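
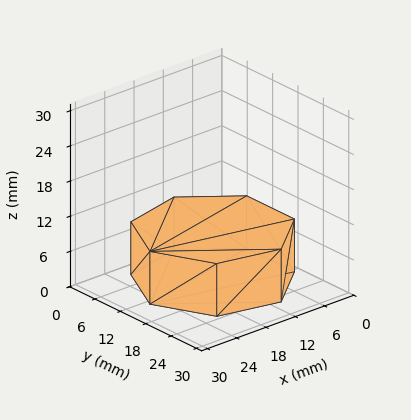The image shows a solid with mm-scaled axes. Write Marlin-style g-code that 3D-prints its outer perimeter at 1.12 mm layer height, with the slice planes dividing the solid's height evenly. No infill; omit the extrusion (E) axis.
Reading the render: the shape is a regular 7-sided prism (a cylinder approximated with 7 flat sides), circumscribed radius ≈ 13 mm, height ≈ 9 mm (dimensions read to the nearest mm from the axis ticks). For the g-code, the solid's height is divided into equal slices at the stated Δz and each level perimeter traced with G1 moves after a G0 lift.

; perimeter-only toolpath
G21 ; units = mm
G90 ; absolute positioning
G28 ; home
; layer 1
G0 Z1.12
G0 X26.00 Y13.00
G1 X21.11 Y23.16
G1 X10.11 Y25.67
G1 X1.29 Y18.64
G1 X1.29 Y7.36
G1 X10.11 Y0.33
G1 X21.11 Y2.84
G1 X26.00 Y13.00
; layer 2
G0 Z2.25
G0 X26.00 Y13.00
G1 X21.11 Y23.16
G1 X10.11 Y25.67
G1 X1.29 Y18.64
G1 X1.29 Y7.36
G1 X10.11 Y0.33
G1 X21.11 Y2.84
G1 X26.00 Y13.00
; layer 3
G0 Z3.38
G0 X26.00 Y13.00
G1 X21.11 Y23.16
G1 X10.11 Y25.67
G1 X1.29 Y18.64
G1 X1.29 Y7.36
G1 X10.11 Y0.33
G1 X21.11 Y2.84
G1 X26.00 Y13.00
; layer 4
G0 Z4.50
G0 X26.00 Y13.00
G1 X21.11 Y23.16
G1 X10.11 Y25.67
G1 X1.29 Y18.64
G1 X1.29 Y7.36
G1 X10.11 Y0.33
G1 X21.11 Y2.84
G1 X26.00 Y13.00
; layer 5
G0 Z5.62
G0 X26.00 Y13.00
G1 X21.11 Y23.16
G1 X10.11 Y25.67
G1 X1.29 Y18.64
G1 X1.29 Y7.36
G1 X10.11 Y0.33
G1 X21.11 Y2.84
G1 X26.00 Y13.00
; layer 6
G0 Z6.75
G0 X26.00 Y13.00
G1 X21.11 Y23.16
G1 X10.11 Y25.67
G1 X1.29 Y18.64
G1 X1.29 Y7.36
G1 X10.11 Y0.33
G1 X21.11 Y2.84
G1 X26.00 Y13.00
; layer 7
G0 Z7.88
G0 X26.00 Y13.00
G1 X21.11 Y23.16
G1 X10.11 Y25.67
G1 X1.29 Y18.64
G1 X1.29 Y7.36
G1 X10.11 Y0.33
G1 X21.11 Y2.84
G1 X26.00 Y13.00
; layer 8
G0 Z9.00
G0 X26.00 Y13.00
G1 X21.11 Y23.16
G1 X10.11 Y25.67
G1 X1.29 Y18.64
G1 X1.29 Y7.36
G1 X10.11 Y0.33
G1 X21.11 Y2.84
G1 X26.00 Y13.00
M2 ; end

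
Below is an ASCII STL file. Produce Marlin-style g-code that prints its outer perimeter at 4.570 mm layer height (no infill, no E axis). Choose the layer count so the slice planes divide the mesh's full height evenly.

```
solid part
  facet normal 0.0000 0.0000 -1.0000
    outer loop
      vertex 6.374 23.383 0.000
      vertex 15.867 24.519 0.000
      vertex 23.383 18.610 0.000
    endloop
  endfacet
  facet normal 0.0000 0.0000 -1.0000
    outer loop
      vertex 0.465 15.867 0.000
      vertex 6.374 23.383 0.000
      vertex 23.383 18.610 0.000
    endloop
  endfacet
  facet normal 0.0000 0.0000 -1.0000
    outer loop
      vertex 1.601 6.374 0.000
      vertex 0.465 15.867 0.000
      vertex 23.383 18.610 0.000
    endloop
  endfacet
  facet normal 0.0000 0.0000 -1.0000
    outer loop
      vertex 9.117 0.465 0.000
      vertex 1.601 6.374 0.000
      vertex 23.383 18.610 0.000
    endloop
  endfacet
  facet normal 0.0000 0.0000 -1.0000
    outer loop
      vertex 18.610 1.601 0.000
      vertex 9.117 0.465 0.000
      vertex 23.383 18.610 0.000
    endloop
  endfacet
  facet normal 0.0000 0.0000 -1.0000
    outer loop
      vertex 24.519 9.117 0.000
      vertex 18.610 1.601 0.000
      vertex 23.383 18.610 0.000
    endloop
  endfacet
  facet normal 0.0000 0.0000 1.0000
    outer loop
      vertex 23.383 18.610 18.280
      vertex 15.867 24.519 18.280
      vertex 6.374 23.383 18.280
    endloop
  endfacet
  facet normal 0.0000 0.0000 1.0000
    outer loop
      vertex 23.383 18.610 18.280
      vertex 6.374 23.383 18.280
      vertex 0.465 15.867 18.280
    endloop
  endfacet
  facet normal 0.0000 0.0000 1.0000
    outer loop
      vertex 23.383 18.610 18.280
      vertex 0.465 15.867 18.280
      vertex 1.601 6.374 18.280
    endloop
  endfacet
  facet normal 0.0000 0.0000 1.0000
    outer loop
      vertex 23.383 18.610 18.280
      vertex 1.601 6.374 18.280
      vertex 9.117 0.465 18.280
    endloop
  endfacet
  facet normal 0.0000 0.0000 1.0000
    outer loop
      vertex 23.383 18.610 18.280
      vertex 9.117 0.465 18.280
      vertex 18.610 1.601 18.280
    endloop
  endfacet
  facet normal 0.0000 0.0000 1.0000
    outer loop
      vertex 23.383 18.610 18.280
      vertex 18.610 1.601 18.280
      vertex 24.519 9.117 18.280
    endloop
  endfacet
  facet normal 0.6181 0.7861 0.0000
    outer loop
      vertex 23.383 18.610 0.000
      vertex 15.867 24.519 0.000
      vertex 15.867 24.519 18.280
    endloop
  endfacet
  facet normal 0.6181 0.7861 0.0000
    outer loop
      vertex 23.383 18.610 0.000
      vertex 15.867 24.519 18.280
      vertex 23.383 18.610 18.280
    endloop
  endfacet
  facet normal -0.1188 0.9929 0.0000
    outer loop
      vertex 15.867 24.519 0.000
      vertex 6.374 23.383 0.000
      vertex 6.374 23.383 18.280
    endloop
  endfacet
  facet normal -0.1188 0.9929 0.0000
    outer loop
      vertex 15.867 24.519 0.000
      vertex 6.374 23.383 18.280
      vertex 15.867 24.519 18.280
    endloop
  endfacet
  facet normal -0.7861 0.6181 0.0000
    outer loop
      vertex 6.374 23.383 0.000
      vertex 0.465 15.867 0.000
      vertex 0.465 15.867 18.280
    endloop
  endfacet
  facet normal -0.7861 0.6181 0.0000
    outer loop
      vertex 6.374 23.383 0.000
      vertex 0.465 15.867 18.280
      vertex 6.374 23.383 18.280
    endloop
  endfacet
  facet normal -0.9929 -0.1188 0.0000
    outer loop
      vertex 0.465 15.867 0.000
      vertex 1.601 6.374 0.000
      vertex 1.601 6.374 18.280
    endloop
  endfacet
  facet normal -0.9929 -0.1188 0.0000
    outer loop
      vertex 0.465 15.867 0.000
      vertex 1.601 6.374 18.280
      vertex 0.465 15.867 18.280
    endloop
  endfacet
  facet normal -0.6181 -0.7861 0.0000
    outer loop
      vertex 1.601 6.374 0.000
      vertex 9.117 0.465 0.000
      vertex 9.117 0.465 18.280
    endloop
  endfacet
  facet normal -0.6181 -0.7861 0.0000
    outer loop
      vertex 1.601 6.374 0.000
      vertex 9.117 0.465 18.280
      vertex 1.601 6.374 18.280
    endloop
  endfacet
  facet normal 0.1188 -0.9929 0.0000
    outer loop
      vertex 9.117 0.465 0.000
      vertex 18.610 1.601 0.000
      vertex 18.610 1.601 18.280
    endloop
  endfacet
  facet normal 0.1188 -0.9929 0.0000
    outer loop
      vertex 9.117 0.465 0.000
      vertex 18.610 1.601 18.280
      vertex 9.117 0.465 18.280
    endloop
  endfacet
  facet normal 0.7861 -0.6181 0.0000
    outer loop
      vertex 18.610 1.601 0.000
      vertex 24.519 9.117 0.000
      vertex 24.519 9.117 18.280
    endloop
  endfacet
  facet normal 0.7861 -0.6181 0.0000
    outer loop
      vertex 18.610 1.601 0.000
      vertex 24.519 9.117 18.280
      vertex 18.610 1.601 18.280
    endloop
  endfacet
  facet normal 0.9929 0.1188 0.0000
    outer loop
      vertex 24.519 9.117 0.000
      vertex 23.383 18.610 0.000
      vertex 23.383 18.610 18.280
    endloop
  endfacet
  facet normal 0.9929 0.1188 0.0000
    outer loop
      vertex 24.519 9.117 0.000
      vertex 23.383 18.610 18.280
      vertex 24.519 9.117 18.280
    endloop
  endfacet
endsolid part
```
; perimeter-only toolpath
G21 ; units = mm
G90 ; absolute positioning
G28 ; home
; layer 1
G0 Z4.570
G0 X23.383 Y18.610
G1 X15.867 Y24.519
G1 X6.374 Y23.383
G1 X0.465 Y15.867
G1 X1.601 Y6.374
G1 X9.117 Y0.465
G1 X18.610 Y1.601
G1 X24.519 Y9.117
G1 X23.383 Y18.610
; layer 2
G0 Z9.140
G0 X23.383 Y18.610
G1 X15.867 Y24.519
G1 X6.374 Y23.383
G1 X0.465 Y15.867
G1 X1.601 Y6.374
G1 X9.117 Y0.465
G1 X18.610 Y1.601
G1 X24.519 Y9.117
G1 X23.383 Y18.610
; layer 3
G0 Z13.710
G0 X23.383 Y18.610
G1 X15.867 Y24.519
G1 X6.374 Y23.383
G1 X0.465 Y15.867
G1 X1.601 Y6.374
G1 X9.117 Y0.465
G1 X18.610 Y1.601
G1 X24.519 Y9.117
G1 X23.383 Y18.610
; layer 4
G0 Z18.280
G0 X23.383 Y18.610
G1 X15.867 Y24.519
G1 X6.374 Y23.383
G1 X0.465 Y15.867
G1 X1.601 Y6.374
G1 X9.117 Y0.465
G1 X18.610 Y1.601
G1 X24.519 Y9.117
G1 X23.383 Y18.610
M2 ; end

The solid is a regular 8-sided prism (a cylinder approximated with 8 flat sides), circumscribed radius ≈ 12.5 mm, height ≈ 18.3 mm. Slicing at Δz = 4.570 mm — 4 equal slices spanning the solid's height, so layer i sits at z = i·h/4 — gives 4 non-empty perimeters. Each is a 8-segment closed polygon; G0 lifts to the layer z and rapids to the start vertex, then G1 traces the edges.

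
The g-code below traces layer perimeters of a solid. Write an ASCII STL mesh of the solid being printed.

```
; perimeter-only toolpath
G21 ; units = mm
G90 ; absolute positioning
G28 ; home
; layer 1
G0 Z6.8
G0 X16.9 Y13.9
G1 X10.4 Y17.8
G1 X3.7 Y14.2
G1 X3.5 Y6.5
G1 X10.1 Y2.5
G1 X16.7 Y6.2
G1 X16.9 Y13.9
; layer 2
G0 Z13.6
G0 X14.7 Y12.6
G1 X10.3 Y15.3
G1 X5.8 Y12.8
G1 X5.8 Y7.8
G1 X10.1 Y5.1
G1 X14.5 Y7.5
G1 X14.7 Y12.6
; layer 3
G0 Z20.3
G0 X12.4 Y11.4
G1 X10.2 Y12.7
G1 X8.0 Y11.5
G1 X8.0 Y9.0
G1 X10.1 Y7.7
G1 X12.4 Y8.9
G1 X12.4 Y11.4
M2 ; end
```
solid part
  facet normal 0.0000 0.0000 -1.0000
    outer loop
      vertex 1.5 15.5 0.0
      vertex 10.4 20.4 0.0
      vertex 19.1 15.1 0.0
    endloop
  endfacet
  facet normal 0.0000 0.0000 -1.0000
    outer loop
      vertex 1.3 5.3 0.0
      vertex 1.5 15.5 0.0
      vertex 19.1 15.1 0.0
    endloop
  endfacet
  facet normal 0.0000 0.0000 -1.0000
    outer loop
      vertex 10.0 0.0 0.0
      vertex 1.3 5.3 0.0
      vertex 19.1 15.1 0.0
    endloop
  endfacet
  facet normal 0.0000 0.0000 -1.0000
    outer loop
      vertex 18.9 4.9 0.0
      vertex 10.0 0.0 0.0
      vertex 19.1 15.1 0.0
    endloop
  endfacet
  facet normal 0.4947 0.8121 0.3093
    outer loop
      vertex 19.1 15.1 0.0
      vertex 10.4 20.4 0.0
      vertex 10.2 10.2 27.1
    endloop
  endfacet
  facet normal -0.4585 0.8328 0.3101
    outer loop
      vertex 10.4 20.4 0.0
      vertex 1.5 15.5 0.0
      vertex 10.2 10.2 27.1
    endloop
  endfacet
  facet normal -0.9509 0.0186 0.3089
    outer loop
      vertex 1.5 15.5 0.0
      vertex 1.3 5.3 0.0
      vertex 10.2 10.2 27.1
    endloop
  endfacet
  facet normal -0.4947 -0.8121 0.3093
    outer loop
      vertex 1.3 5.3 0.0
      vertex 10.0 0.0 0.0
      vertex 10.2 10.2 27.1
    endloop
  endfacet
  facet normal 0.4585 -0.8328 0.3101
    outer loop
      vertex 10.0 0.0 0.0
      vertex 18.9 4.9 0.0
      vertex 10.2 10.2 27.1
    endloop
  endfacet
  facet normal 0.9509 -0.0186 0.3089
    outer loop
      vertex 18.9 4.9 0.0
      vertex 19.1 15.1 0.0
      vertex 10.2 10.2 27.1
    endloop
  endfacet
endsolid part

The G0 Z moves step by Δz≈6.8 mm. The G1 loops shrink linearly with z, so the solid tapers from its base footprint up to z≈27.1. Closing with a flat bottom cap and the tapered top and triangulating gives 10 facets — a regular 6-sided pyramid, base circumscribed radius ≈ 10.2 mm, apex at z ≈ 27.1 mm.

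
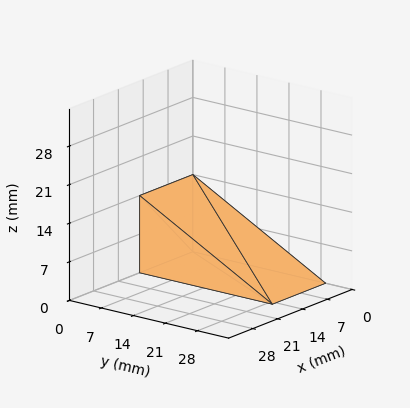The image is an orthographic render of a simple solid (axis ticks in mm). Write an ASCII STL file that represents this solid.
Reading the render: the shape is a wedge (ramp): 15 × 29 mm base, rising to 14 mm along the y=0 edge and sloping linearly to z=0 at y=29 (dimensions read to the nearest mm from the axis ticks). For the STL, each face is triangulated and given an outward normal.

solid part
  facet normal 0.0000 0.0000 -1.0000
    outer loop
      vertex 15.00 29.00 0.00
      vertex 15.00 0.00 0.00
      vertex 0.00 0.00 0.00
    endloop
  endfacet
  facet normal 0.0000 0.0000 -1.0000
    outer loop
      vertex 0.00 29.00 0.00
      vertex 15.00 29.00 0.00
      vertex 0.00 0.00 0.00
    endloop
  endfacet
  facet normal 0.0000 -1.0000 0.0000
    outer loop
      vertex 0.00 0.00 0.00
      vertex 15.00 0.00 0.00
      vertex 15.00 0.00 14.00
    endloop
  endfacet
  facet normal 0.0000 -1.0000 0.0000
    outer loop
      vertex 0.00 0.00 0.00
      vertex 15.00 0.00 14.00
      vertex 0.00 0.00 14.00
    endloop
  endfacet
  facet normal 0.0000 0.4347 0.9006
    outer loop
      vertex 0.00 0.00 14.00
      vertex 15.00 0.00 14.00
      vertex 15.00 29.00 0.00
    endloop
  endfacet
  facet normal 0.0000 0.4347 0.9006
    outer loop
      vertex 0.00 0.00 14.00
      vertex 15.00 29.00 0.00
      vertex 0.00 29.00 0.00
    endloop
  endfacet
  facet normal -1.0000 0.0000 0.0000
    outer loop
      vertex 0.00 0.00 14.00
      vertex 0.00 29.00 0.00
      vertex 0.00 0.00 0.00
    endloop
  endfacet
  facet normal 1.0000 0.0000 0.0000
    outer loop
      vertex 15.00 0.00 0.00
      vertex 15.00 29.00 0.00
      vertex 15.00 0.00 14.00
    endloop
  endfacet
endsolid part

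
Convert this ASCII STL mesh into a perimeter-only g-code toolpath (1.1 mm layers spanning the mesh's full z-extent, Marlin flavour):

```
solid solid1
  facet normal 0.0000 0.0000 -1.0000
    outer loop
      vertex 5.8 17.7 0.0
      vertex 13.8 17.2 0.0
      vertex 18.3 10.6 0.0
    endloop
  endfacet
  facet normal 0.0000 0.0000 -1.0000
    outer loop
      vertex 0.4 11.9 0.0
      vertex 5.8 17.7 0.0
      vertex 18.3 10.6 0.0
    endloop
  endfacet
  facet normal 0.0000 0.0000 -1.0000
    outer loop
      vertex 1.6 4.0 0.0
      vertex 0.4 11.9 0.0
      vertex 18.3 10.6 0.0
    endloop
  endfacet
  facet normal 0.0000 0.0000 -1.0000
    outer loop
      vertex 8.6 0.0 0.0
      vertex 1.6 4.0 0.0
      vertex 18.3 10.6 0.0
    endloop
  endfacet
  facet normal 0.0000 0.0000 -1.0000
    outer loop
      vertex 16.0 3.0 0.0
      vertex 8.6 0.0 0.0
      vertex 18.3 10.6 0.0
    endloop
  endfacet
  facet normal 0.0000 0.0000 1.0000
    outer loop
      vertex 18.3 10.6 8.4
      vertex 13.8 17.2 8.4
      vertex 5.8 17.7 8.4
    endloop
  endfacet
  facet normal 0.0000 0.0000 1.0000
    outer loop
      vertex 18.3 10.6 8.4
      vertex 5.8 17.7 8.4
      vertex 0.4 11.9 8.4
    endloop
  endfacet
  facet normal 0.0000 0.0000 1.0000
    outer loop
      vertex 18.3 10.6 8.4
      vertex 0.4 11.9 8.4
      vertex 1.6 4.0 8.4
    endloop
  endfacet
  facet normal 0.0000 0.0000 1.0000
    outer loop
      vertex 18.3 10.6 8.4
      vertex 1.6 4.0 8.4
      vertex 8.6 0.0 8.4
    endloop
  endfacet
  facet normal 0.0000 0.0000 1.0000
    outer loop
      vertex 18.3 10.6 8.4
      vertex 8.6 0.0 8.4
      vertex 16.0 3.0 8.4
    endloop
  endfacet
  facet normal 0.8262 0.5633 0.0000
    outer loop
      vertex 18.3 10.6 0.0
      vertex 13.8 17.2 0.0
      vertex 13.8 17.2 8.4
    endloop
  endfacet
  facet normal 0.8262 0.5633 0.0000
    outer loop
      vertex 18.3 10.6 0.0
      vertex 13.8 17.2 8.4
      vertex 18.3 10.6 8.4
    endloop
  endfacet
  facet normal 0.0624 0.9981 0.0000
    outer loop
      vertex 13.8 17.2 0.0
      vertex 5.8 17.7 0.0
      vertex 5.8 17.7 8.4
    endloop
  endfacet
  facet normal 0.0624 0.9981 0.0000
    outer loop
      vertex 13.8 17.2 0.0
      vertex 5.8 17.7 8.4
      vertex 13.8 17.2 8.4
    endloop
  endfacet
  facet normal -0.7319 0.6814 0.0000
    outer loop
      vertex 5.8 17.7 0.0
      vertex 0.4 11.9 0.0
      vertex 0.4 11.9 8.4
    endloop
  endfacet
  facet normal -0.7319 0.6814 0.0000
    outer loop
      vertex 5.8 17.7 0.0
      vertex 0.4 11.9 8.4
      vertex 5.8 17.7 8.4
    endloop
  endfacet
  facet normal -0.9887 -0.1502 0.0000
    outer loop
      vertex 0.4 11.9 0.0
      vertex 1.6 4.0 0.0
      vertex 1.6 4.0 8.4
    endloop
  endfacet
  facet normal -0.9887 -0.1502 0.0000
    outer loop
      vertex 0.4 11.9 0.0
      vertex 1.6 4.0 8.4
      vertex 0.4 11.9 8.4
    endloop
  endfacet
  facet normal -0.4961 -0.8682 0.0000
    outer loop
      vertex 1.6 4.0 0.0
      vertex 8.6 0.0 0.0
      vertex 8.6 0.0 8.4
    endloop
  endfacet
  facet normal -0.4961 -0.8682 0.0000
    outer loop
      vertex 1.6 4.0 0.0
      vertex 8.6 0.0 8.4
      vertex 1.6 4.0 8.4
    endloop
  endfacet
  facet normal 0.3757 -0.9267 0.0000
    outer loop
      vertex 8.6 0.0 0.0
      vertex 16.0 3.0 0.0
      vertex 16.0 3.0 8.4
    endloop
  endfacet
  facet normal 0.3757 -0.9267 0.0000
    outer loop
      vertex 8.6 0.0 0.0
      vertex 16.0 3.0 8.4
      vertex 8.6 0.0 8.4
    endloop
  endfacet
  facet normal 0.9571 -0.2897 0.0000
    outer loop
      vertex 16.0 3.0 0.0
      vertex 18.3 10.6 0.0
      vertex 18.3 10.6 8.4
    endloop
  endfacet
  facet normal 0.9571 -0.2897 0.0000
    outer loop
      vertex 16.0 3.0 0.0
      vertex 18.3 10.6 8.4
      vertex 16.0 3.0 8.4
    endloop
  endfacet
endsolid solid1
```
; perimeter-only toolpath
G21 ; units = mm
G90 ; absolute positioning
G28 ; home
; layer 1
G0 Z1.1
G0 X18.3 Y10.6
G1 X13.8 Y17.2
G1 X5.8 Y17.7
G1 X0.4 Y11.9
G1 X1.6 Y4.0
G1 X8.6 Y0.0
G1 X16.0 Y3.0
G1 X18.3 Y10.6
; layer 2
G0 Z2.1
G0 X18.3 Y10.6
G1 X13.8 Y17.2
G1 X5.8 Y17.7
G1 X0.4 Y11.9
G1 X1.6 Y4.0
G1 X8.6 Y0.0
G1 X16.0 Y3.0
G1 X18.3 Y10.6
; layer 3
G0 Z3.2
G0 X18.3 Y10.6
G1 X13.8 Y17.2
G1 X5.8 Y17.7
G1 X0.4 Y11.9
G1 X1.6 Y4.0
G1 X8.6 Y0.0
G1 X16.0 Y3.0
G1 X18.3 Y10.6
; layer 4
G0 Z4.2
G0 X18.3 Y10.6
G1 X13.8 Y17.2
G1 X5.8 Y17.7
G1 X0.4 Y11.9
G1 X1.6 Y4.0
G1 X8.6 Y0.0
G1 X16.0 Y3.0
G1 X18.3 Y10.6
; layer 5
G0 Z5.2
G0 X18.3 Y10.6
G1 X13.8 Y17.2
G1 X5.8 Y17.7
G1 X0.4 Y11.9
G1 X1.6 Y4.0
G1 X8.6 Y0.0
G1 X16.0 Y3.0
G1 X18.3 Y10.6
; layer 6
G0 Z6.3
G0 X18.3 Y10.6
G1 X13.8 Y17.2
G1 X5.8 Y17.7
G1 X0.4 Y11.9
G1 X1.6 Y4.0
G1 X8.6 Y0.0
G1 X16.0 Y3.0
G1 X18.3 Y10.6
; layer 7
G0 Z7.4
G0 X18.3 Y10.6
G1 X13.8 Y17.2
G1 X5.8 Y17.7
G1 X0.4 Y11.9
G1 X1.6 Y4.0
G1 X8.6 Y0.0
G1 X16.0 Y3.0
G1 X18.3 Y10.6
; layer 8
G0 Z8.4
G0 X18.3 Y10.6
G1 X13.8 Y17.2
G1 X5.8 Y17.7
G1 X0.4 Y11.9
G1 X1.6 Y4.0
G1 X8.6 Y0.0
G1 X16.0 Y3.0
G1 X18.3 Y10.6
M2 ; end

The solid is a regular 7-sided prism (a cylinder approximated with 7 flat sides), circumscribed radius ≈ 9.2 mm, height ≈ 8.4 mm. Slicing at Δz = 1.1 mm — 8 equal slices spanning the solid's height, so layer i sits at z = i·h/8 — gives 8 non-empty perimeters. Each is a 7-segment closed polygon; G0 lifts to the layer z and rapids to the start vertex, then G1 traces the edges.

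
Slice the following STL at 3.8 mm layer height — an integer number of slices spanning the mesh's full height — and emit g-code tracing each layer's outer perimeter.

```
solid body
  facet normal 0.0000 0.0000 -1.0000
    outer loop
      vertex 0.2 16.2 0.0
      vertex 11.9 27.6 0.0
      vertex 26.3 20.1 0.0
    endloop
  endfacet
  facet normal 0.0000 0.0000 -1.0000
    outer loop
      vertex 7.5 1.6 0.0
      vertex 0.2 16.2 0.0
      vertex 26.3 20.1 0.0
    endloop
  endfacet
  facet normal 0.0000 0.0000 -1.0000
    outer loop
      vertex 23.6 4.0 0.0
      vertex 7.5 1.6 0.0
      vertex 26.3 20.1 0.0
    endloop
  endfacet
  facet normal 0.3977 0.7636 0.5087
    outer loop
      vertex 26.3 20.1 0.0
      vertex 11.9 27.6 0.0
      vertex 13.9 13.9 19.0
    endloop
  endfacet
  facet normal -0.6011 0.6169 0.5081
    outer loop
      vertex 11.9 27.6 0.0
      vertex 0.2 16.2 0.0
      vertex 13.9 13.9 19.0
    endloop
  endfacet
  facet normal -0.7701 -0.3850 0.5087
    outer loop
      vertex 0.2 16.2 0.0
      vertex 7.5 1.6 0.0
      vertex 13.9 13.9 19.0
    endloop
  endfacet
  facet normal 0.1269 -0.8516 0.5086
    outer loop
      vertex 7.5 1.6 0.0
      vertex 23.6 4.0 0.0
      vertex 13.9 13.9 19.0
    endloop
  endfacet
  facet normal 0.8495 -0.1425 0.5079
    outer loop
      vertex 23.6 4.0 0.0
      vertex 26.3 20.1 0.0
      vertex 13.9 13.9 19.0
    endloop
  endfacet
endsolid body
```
; perimeter-only toolpath
G21 ; units = mm
G90 ; absolute positioning
G28 ; home
; layer 1
G0 Z3.8
G0 X23.8 Y18.9
G1 X12.3 Y24.9
G1 X2.9 Y15.7
G1 X8.8 Y4.1
G1 X21.7 Y6.0
G1 X23.8 Y18.9
; layer 2
G0 Z7.6
G0 X21.3 Y17.6
G1 X12.7 Y22.1
G1 X5.7 Y15.3
G1 X10.1 Y6.5
G1 X19.7 Y8.0
G1 X21.3 Y17.6
; layer 3
G0 Z11.4
G0 X18.9 Y16.4
G1 X13.1 Y19.4
G1 X8.4 Y14.8
G1 X11.3 Y9.0
G1 X17.8 Y9.9
G1 X18.9 Y16.4
; layer 4
G0 Z15.2
G0 X16.4 Y15.1
G1 X13.5 Y16.6
G1 X11.2 Y14.4
G1 X12.6 Y11.4
G1 X15.8 Y11.9
G1 X16.4 Y15.1
M2 ; end

The solid is a regular 5-sided pyramid, base circumscribed radius ≈ 13.9 mm, apex at z ≈ 19 mm. Slicing at Δz = 3.8 mm — 5 equal slices spanning the solid's height, so layer i sits at z = i·h/5 — gives 4 non-empty perimeters. Each is a 5-segment closed polygon; G0 lifts to the layer z and rapids to the start vertex, then G1 traces the edges. The cross-section shrinks linearly with z (the slice at the apex is degenerate and omitted).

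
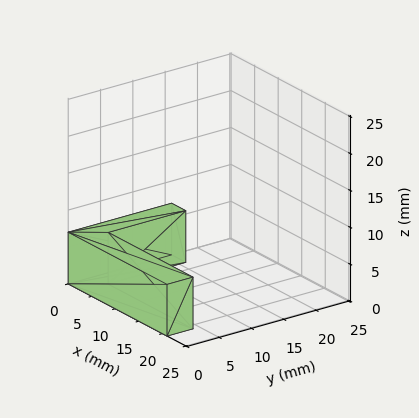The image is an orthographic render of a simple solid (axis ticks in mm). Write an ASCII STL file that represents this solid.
Reading the render: the shape is an L-shaped prism: outer 21 × 16 mm, arm thicknesses ≈ 4 mm (horizontal) and 3 mm (vertical), extruded 7 mm in z (dimensions read to the nearest mm from the axis ticks). For the STL, each face is triangulated and given an outward normal.

solid part
  facet normal 0.0000 0.0000 -1.0000
    outer loop
      vertex 21.0 4.0 0.0
      vertex 21.0 0.0 0.0
      vertex 0.0 0.0 0.0
    endloop
  endfacet
  facet normal 0.0000 0.0000 -1.0000
    outer loop
      vertex 3.0 4.0 0.0
      vertex 21.0 4.0 0.0
      vertex 0.0 0.0 0.0
    endloop
  endfacet
  facet normal 0.0000 0.0000 -1.0000
    outer loop
      vertex 3.0 16.0 0.0
      vertex 3.0 4.0 0.0
      vertex 0.0 0.0 0.0
    endloop
  endfacet
  facet normal 0.0000 0.0000 -1.0000
    outer loop
      vertex 0.0 16.0 0.0
      vertex 3.0 16.0 0.0
      vertex 0.0 0.0 0.0
    endloop
  endfacet
  facet normal 0.0000 0.0000 1.0000
    outer loop
      vertex 0.0 0.0 7.0
      vertex 21.0 0.0 7.0
      vertex 21.0 4.0 7.0
    endloop
  endfacet
  facet normal 0.0000 0.0000 1.0000
    outer loop
      vertex 0.0 0.0 7.0
      vertex 21.0 4.0 7.0
      vertex 3.0 4.0 7.0
    endloop
  endfacet
  facet normal 0.0000 0.0000 1.0000
    outer loop
      vertex 0.0 0.0 7.0
      vertex 3.0 4.0 7.0
      vertex 3.0 16.0 7.0
    endloop
  endfacet
  facet normal 0.0000 0.0000 1.0000
    outer loop
      vertex 0.0 0.0 7.0
      vertex 3.0 16.0 7.0
      vertex 0.0 16.0 7.0
    endloop
  endfacet
  facet normal 0.0000 -1.0000 0.0000
    outer loop
      vertex 0.0 0.0 0.0
      vertex 21.0 0.0 0.0
      vertex 21.0 0.0 7.0
    endloop
  endfacet
  facet normal 0.0000 -1.0000 0.0000
    outer loop
      vertex 0.0 0.0 0.0
      vertex 21.0 0.0 7.0
      vertex 0.0 0.0 7.0
    endloop
  endfacet
  facet normal 1.0000 0.0000 0.0000
    outer loop
      vertex 21.0 0.0 0.0
      vertex 21.0 4.0 0.0
      vertex 21.0 4.0 7.0
    endloop
  endfacet
  facet normal 1.0000 0.0000 0.0000
    outer loop
      vertex 21.0 0.0 0.0
      vertex 21.0 4.0 7.0
      vertex 21.0 0.0 7.0
    endloop
  endfacet
  facet normal 0.0000 1.0000 0.0000
    outer loop
      vertex 21.0 4.0 0.0
      vertex 3.0 4.0 0.0
      vertex 3.0 4.0 7.0
    endloop
  endfacet
  facet normal 0.0000 1.0000 0.0000
    outer loop
      vertex 21.0 4.0 0.0
      vertex 3.0 4.0 7.0
      vertex 21.0 4.0 7.0
    endloop
  endfacet
  facet normal 1.0000 0.0000 0.0000
    outer loop
      vertex 3.0 4.0 0.0
      vertex 3.0 16.0 0.0
      vertex 3.0 16.0 7.0
    endloop
  endfacet
  facet normal 1.0000 0.0000 0.0000
    outer loop
      vertex 3.0 4.0 0.0
      vertex 3.0 16.0 7.0
      vertex 3.0 4.0 7.0
    endloop
  endfacet
  facet normal 0.0000 1.0000 0.0000
    outer loop
      vertex 3.0 16.0 0.0
      vertex 0.0 16.0 0.0
      vertex 0.0 16.0 7.0
    endloop
  endfacet
  facet normal 0.0000 1.0000 0.0000
    outer loop
      vertex 3.0 16.0 0.0
      vertex 0.0 16.0 7.0
      vertex 3.0 16.0 7.0
    endloop
  endfacet
  facet normal -1.0000 0.0000 0.0000
    outer loop
      vertex 0.0 16.0 0.0
      vertex 0.0 0.0 0.0
      vertex 0.0 0.0 7.0
    endloop
  endfacet
  facet normal -1.0000 0.0000 0.0000
    outer loop
      vertex 0.0 16.0 0.0
      vertex 0.0 0.0 7.0
      vertex 0.0 16.0 7.0
    endloop
  endfacet
endsolid part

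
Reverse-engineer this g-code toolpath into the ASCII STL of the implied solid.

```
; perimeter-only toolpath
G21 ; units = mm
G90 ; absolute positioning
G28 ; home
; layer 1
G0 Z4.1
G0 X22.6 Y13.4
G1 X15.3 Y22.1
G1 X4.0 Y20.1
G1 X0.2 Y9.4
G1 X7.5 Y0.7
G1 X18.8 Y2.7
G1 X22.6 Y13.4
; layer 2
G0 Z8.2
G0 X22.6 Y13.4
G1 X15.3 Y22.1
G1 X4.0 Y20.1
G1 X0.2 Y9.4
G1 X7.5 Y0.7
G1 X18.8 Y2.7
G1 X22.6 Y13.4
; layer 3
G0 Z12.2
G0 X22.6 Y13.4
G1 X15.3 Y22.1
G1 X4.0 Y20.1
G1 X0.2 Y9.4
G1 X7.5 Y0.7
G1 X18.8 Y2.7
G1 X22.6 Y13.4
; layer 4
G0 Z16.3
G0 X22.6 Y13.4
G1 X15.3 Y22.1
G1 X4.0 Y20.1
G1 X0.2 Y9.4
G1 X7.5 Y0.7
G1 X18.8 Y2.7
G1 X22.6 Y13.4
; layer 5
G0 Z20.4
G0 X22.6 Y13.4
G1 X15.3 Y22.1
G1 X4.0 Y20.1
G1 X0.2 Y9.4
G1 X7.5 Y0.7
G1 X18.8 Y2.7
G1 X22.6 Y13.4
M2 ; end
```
solid part
  facet normal 0.0000 0.0000 -1.0000
    outer loop
      vertex 4.0 20.1 0.0
      vertex 15.3 22.1 0.0
      vertex 22.6 13.4 0.0
    endloop
  endfacet
  facet normal 0.0000 0.0000 -1.0000
    outer loop
      vertex 0.2 9.4 0.0
      vertex 4.0 20.1 0.0
      vertex 22.6 13.4 0.0
    endloop
  endfacet
  facet normal 0.0000 0.0000 -1.0000
    outer loop
      vertex 7.5 0.7 0.0
      vertex 0.2 9.4 0.0
      vertex 22.6 13.4 0.0
    endloop
  endfacet
  facet normal 0.0000 0.0000 -1.0000
    outer loop
      vertex 18.8 2.7 0.0
      vertex 7.5 0.7 0.0
      vertex 22.6 13.4 0.0
    endloop
  endfacet
  facet normal 0.0000 0.0000 1.0000
    outer loop
      vertex 22.6 13.4 20.4
      vertex 15.3 22.1 20.4
      vertex 4.0 20.1 20.4
    endloop
  endfacet
  facet normal 0.0000 0.0000 1.0000
    outer loop
      vertex 22.6 13.4 20.4
      vertex 4.0 20.1 20.4
      vertex 0.2 9.4 20.4
    endloop
  endfacet
  facet normal 0.0000 0.0000 1.0000
    outer loop
      vertex 22.6 13.4 20.4
      vertex 0.2 9.4 20.4
      vertex 7.5 0.7 20.4
    endloop
  endfacet
  facet normal 0.0000 0.0000 1.0000
    outer loop
      vertex 22.6 13.4 20.4
      vertex 7.5 0.7 20.4
      vertex 18.8 2.7 20.4
    endloop
  endfacet
  facet normal 0.7661 0.6428 0.0000
    outer loop
      vertex 22.6 13.4 0.0
      vertex 15.3 22.1 0.0
      vertex 15.3 22.1 20.4
    endloop
  endfacet
  facet normal 0.7661 0.6428 0.0000
    outer loop
      vertex 22.6 13.4 0.0
      vertex 15.3 22.1 20.4
      vertex 22.6 13.4 20.4
    endloop
  endfacet
  facet normal -0.1743 0.9847 0.0000
    outer loop
      vertex 15.3 22.1 0.0
      vertex 4.0 20.1 0.0
      vertex 4.0 20.1 20.4
    endloop
  endfacet
  facet normal -0.1743 0.9847 0.0000
    outer loop
      vertex 15.3 22.1 0.0
      vertex 4.0 20.1 20.4
      vertex 15.3 22.1 20.4
    endloop
  endfacet
  facet normal -0.9423 0.3347 0.0000
    outer loop
      vertex 4.0 20.1 0.0
      vertex 0.2 9.4 0.0
      vertex 0.2 9.4 20.4
    endloop
  endfacet
  facet normal -0.9423 0.3347 0.0000
    outer loop
      vertex 4.0 20.1 0.0
      vertex 0.2 9.4 20.4
      vertex 4.0 20.1 20.4
    endloop
  endfacet
  facet normal -0.7661 -0.6428 0.0000
    outer loop
      vertex 0.2 9.4 0.0
      vertex 7.5 0.7 0.0
      vertex 7.5 0.7 20.4
    endloop
  endfacet
  facet normal -0.7661 -0.6428 0.0000
    outer loop
      vertex 0.2 9.4 0.0
      vertex 7.5 0.7 20.4
      vertex 0.2 9.4 20.4
    endloop
  endfacet
  facet normal 0.1743 -0.9847 0.0000
    outer loop
      vertex 7.5 0.7 0.0
      vertex 18.8 2.7 0.0
      vertex 18.8 2.7 20.4
    endloop
  endfacet
  facet normal 0.1743 -0.9847 0.0000
    outer loop
      vertex 7.5 0.7 0.0
      vertex 18.8 2.7 20.4
      vertex 7.5 0.7 20.4
    endloop
  endfacet
  facet normal 0.9423 -0.3347 0.0000
    outer loop
      vertex 18.8 2.7 0.0
      vertex 22.6 13.4 0.0
      vertex 22.6 13.4 20.4
    endloop
  endfacet
  facet normal 0.9423 -0.3347 0.0000
    outer loop
      vertex 18.8 2.7 0.0
      vertex 22.6 13.4 20.4
      vertex 18.8 2.7 20.4
    endloop
  endfacet
endsolid part

The G0 Z moves step by Δz≈4.1 mm. Every layer's G1 loop is the same polygon, so the solid is a straight extrusion of it from z=0 to z≈20.4. Closing with flat bottom and top caps and triangulating gives 20 facets — a regular 6-sided prism (a cylinder approximated with 6 flat sides), circumscribed radius ≈ 11.4 mm, height ≈ 20.4 mm.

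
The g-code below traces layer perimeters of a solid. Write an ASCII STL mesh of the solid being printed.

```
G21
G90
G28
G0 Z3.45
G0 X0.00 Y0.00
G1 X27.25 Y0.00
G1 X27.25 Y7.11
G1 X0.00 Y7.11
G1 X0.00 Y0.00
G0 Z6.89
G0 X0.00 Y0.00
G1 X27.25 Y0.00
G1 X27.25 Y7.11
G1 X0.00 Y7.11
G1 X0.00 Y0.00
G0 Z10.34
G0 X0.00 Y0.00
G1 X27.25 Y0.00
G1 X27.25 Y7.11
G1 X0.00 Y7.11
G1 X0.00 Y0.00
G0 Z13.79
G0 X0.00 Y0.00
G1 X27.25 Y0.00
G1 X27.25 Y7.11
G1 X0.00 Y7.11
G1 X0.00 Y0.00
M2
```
solid part
  facet normal 0.0000 0.0000 -1.0000
    outer loop
      vertex 27.25 7.11 0.00
      vertex 27.25 0.00 0.00
      vertex 0.00 0.00 0.00
    endloop
  endfacet
  facet normal 0.0000 0.0000 -1.0000
    outer loop
      vertex 0.00 7.11 0.00
      vertex 27.25 7.11 0.00
      vertex 0.00 0.00 0.00
    endloop
  endfacet
  facet normal 0.0000 0.0000 1.0000
    outer loop
      vertex 0.00 0.00 13.79
      vertex 27.25 0.00 13.79
      vertex 27.25 7.11 13.79
    endloop
  endfacet
  facet normal 0.0000 0.0000 1.0000
    outer loop
      vertex 0.00 0.00 13.79
      vertex 27.25 7.11 13.79
      vertex 0.00 7.11 13.79
    endloop
  endfacet
  facet normal 0.0000 -1.0000 0.0000
    outer loop
      vertex 0.00 0.00 0.00
      vertex 27.25 0.00 0.00
      vertex 27.25 0.00 13.79
    endloop
  endfacet
  facet normal 0.0000 -1.0000 0.0000
    outer loop
      vertex 0.00 0.00 0.00
      vertex 27.25 0.00 13.79
      vertex 0.00 0.00 13.79
    endloop
  endfacet
  facet normal 0.0000 1.0000 0.0000
    outer loop
      vertex 27.25 7.11 13.79
      vertex 27.25 7.11 0.00
      vertex 0.00 7.11 0.00
    endloop
  endfacet
  facet normal 0.0000 1.0000 0.0000
    outer loop
      vertex 0.00 7.11 13.79
      vertex 27.25 7.11 13.79
      vertex 0.00 7.11 0.00
    endloop
  endfacet
  facet normal -1.0000 0.0000 0.0000
    outer loop
      vertex 0.00 7.11 13.79
      vertex 0.00 7.11 0.00
      vertex 0.00 0.00 0.00
    endloop
  endfacet
  facet normal -1.0000 0.0000 0.0000
    outer loop
      vertex 0.00 0.00 13.79
      vertex 0.00 7.11 13.79
      vertex 0.00 0.00 0.00
    endloop
  endfacet
  facet normal 1.0000 0.0000 0.0000
    outer loop
      vertex 27.25 0.00 0.00
      vertex 27.25 7.11 0.00
      vertex 27.25 7.11 13.79
    endloop
  endfacet
  facet normal 1.0000 0.0000 0.0000
    outer loop
      vertex 27.25 0.00 0.00
      vertex 27.25 7.11 13.79
      vertex 27.25 0.00 13.79
    endloop
  endfacet
endsolid part

The G0 Z moves step by Δz≈3.45 mm. Every layer's G1 loop is the same polygon, so the solid is a straight extrusion of it from z=0 to z≈13.8. Closing with flat bottom and top caps and triangulating gives 12 facets — a rectangular box, roughly 27.2 × 7.11 mm footprint and 13.8 mm tall.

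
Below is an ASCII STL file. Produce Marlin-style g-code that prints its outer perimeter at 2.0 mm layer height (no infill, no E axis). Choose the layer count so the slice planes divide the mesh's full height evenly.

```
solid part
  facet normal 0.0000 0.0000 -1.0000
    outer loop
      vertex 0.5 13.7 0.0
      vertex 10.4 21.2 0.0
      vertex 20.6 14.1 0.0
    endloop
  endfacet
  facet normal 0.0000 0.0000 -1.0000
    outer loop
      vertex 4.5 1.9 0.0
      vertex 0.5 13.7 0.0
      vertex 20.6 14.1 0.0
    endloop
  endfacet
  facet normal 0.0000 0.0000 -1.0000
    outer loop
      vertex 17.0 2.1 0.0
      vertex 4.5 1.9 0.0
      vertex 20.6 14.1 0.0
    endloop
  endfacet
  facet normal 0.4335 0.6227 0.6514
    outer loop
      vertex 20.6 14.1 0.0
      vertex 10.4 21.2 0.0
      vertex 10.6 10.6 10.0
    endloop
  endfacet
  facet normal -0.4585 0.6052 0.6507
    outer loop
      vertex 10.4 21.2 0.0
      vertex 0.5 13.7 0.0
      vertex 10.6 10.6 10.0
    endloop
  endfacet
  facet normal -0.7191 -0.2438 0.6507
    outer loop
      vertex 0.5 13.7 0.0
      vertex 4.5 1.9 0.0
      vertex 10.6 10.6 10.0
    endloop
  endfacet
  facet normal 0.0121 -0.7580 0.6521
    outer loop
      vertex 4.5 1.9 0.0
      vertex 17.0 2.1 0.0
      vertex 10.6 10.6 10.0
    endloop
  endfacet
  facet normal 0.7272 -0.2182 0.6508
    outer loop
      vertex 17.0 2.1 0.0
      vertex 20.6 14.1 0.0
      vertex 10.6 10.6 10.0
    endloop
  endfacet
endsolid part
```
; perimeter-only toolpath
G21 ; units = mm
G90 ; absolute positioning
G28 ; home
; layer 1
G0 Z2.0
G0 X18.6 Y13.4
G1 X10.4 Y19.1
G1 X2.5 Y13.1
G1 X5.7 Y3.6
G1 X15.7 Y3.8
G1 X18.6 Y13.4
; layer 2
G0 Z4.0
G0 X16.6 Y12.7
G1 X10.5 Y17.0
G1 X4.5 Y12.5
G1 X6.9 Y5.4
G1 X14.4 Y5.5
G1 X16.6 Y12.7
; layer 3
G0 Z6.0
G0 X14.6 Y12.0
G1 X10.5 Y14.8
G1 X6.6 Y11.8
G1 X8.2 Y7.1
G1 X13.2 Y7.2
G1 X14.6 Y12.0
; layer 4
G0 Z8.0
G0 X12.6 Y11.3
G1 X10.6 Y12.7
G1 X8.6 Y11.2
G1 X9.4 Y8.9
G1 X11.9 Y8.9
G1 X12.6 Y11.3
M2 ; end

The solid is a regular 5-sided pyramid, base circumscribed radius ≈ 10.6 mm, apex at z ≈ 10 mm. Slicing at Δz = 2.0 mm — 5 equal slices spanning the solid's height, so layer i sits at z = i·h/5 — gives 4 non-empty perimeters. Each is a 5-segment closed polygon; G0 lifts to the layer z and rapids to the start vertex, then G1 traces the edges. The cross-section shrinks linearly with z (the slice at the apex is degenerate and omitted).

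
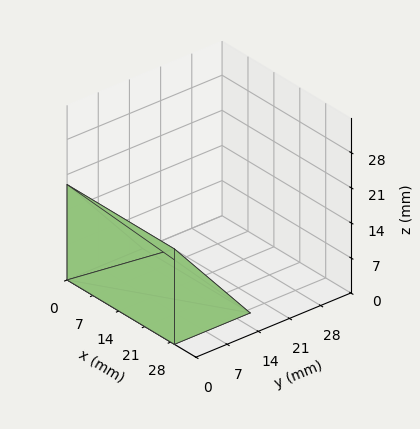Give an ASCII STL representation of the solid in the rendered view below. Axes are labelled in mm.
Reading the render: the shape is a wedge (ramp): 29 × 17 mm base, rising to 19 mm along the y=0 edge and sloping linearly to z=0 at y=17 (dimensions read to the nearest mm from the axis ticks). For the STL, each face is triangulated and given an outward normal.

solid part
  facet normal 0.0000 0.0000 -1.0000
    outer loop
      vertex 29.00 17.00 0.00
      vertex 29.00 0.00 0.00
      vertex 0.00 0.00 0.00
    endloop
  endfacet
  facet normal 0.0000 0.0000 -1.0000
    outer loop
      vertex 0.00 17.00 0.00
      vertex 29.00 17.00 0.00
      vertex 0.00 0.00 0.00
    endloop
  endfacet
  facet normal 0.0000 -1.0000 0.0000
    outer loop
      vertex 0.00 0.00 0.00
      vertex 29.00 0.00 0.00
      vertex 29.00 0.00 19.00
    endloop
  endfacet
  facet normal 0.0000 -1.0000 0.0000
    outer loop
      vertex 0.00 0.00 0.00
      vertex 29.00 0.00 19.00
      vertex 0.00 0.00 19.00
    endloop
  endfacet
  facet normal 0.0000 0.7452 0.6668
    outer loop
      vertex 0.00 0.00 19.00
      vertex 29.00 0.00 19.00
      vertex 29.00 17.00 0.00
    endloop
  endfacet
  facet normal 0.0000 0.7452 0.6668
    outer loop
      vertex 0.00 0.00 19.00
      vertex 29.00 17.00 0.00
      vertex 0.00 17.00 0.00
    endloop
  endfacet
  facet normal -1.0000 0.0000 0.0000
    outer loop
      vertex 0.00 0.00 19.00
      vertex 0.00 17.00 0.00
      vertex 0.00 0.00 0.00
    endloop
  endfacet
  facet normal 1.0000 0.0000 0.0000
    outer loop
      vertex 29.00 0.00 0.00
      vertex 29.00 17.00 0.00
      vertex 29.00 0.00 19.00
    endloop
  endfacet
endsolid part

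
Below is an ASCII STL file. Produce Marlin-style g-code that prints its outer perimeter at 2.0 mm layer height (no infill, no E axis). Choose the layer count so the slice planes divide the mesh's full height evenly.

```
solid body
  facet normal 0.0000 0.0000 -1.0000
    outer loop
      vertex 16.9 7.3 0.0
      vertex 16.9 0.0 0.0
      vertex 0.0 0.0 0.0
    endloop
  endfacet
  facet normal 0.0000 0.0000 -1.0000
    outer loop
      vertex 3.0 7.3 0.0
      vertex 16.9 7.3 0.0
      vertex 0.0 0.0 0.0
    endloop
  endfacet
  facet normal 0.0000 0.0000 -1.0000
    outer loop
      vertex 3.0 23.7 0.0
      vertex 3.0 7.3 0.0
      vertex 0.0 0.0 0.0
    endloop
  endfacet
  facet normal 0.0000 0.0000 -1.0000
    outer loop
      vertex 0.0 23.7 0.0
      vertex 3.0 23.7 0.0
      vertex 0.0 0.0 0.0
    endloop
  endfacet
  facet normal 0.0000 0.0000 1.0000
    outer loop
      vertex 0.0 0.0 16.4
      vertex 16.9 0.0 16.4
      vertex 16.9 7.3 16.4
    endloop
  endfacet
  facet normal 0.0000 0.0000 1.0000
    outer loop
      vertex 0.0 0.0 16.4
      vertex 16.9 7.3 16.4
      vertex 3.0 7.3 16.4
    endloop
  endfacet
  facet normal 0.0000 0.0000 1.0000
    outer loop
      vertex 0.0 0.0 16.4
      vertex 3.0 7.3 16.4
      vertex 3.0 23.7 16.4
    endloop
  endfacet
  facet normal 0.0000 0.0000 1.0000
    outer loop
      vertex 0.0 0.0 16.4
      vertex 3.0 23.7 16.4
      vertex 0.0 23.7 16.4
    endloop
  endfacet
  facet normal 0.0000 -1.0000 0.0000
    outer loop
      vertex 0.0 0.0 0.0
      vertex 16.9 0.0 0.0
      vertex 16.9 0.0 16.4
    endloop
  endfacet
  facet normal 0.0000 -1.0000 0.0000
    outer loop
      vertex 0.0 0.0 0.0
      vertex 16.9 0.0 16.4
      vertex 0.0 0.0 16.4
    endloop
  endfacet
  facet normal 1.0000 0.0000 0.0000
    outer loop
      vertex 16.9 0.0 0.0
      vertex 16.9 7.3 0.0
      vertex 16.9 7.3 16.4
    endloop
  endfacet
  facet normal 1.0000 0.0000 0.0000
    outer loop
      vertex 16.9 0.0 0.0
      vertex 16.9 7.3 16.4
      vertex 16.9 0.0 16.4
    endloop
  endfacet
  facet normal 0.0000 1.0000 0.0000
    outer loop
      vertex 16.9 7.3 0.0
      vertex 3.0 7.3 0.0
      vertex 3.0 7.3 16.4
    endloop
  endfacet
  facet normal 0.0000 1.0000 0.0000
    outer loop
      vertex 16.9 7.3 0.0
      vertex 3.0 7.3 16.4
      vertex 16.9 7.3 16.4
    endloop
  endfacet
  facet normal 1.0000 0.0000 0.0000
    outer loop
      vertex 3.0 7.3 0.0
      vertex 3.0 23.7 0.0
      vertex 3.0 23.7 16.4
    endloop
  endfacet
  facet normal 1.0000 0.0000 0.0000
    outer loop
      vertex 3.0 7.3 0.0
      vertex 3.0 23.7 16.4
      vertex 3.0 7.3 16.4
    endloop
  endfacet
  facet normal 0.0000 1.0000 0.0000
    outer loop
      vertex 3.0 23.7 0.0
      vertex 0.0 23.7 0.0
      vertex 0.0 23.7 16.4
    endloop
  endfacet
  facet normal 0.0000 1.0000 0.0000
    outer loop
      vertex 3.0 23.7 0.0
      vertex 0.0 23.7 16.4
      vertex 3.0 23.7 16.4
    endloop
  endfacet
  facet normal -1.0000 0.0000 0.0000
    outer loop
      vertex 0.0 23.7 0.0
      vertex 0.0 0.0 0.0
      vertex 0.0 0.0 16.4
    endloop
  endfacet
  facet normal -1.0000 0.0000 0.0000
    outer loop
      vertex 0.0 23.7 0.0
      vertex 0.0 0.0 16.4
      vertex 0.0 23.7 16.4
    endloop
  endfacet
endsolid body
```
; perimeter-only toolpath
G21 ; units = mm
G90 ; absolute positioning
G28 ; home
; layer 1
G0 Z2.0
G0 X0.0 Y0.0
G1 X16.9 Y0.0
G1 X16.9 Y7.3
G1 X3.0 Y7.3
G1 X3.0 Y23.7
G1 X0.0 Y23.7
G1 X0.0 Y0.0
; layer 2
G0 Z4.1
G0 X0.0 Y0.0
G1 X16.9 Y0.0
G1 X16.9 Y7.3
G1 X3.0 Y7.3
G1 X3.0 Y23.7
G1 X0.0 Y23.7
G1 X0.0 Y0.0
; layer 3
G0 Z6.1
G0 X0.0 Y0.0
G1 X16.9 Y0.0
G1 X16.9 Y7.3
G1 X3.0 Y7.3
G1 X3.0 Y23.7
G1 X0.0 Y23.7
G1 X0.0 Y0.0
; layer 4
G0 Z8.2
G0 X0.0 Y0.0
G1 X16.9 Y0.0
G1 X16.9 Y7.3
G1 X3.0 Y7.3
G1 X3.0 Y23.7
G1 X0.0 Y23.7
G1 X0.0 Y0.0
; layer 5
G0 Z10.2
G0 X0.0 Y0.0
G1 X16.9 Y0.0
G1 X16.9 Y7.3
G1 X3.0 Y7.3
G1 X3.0 Y23.7
G1 X0.0 Y23.7
G1 X0.0 Y0.0
; layer 6
G0 Z12.3
G0 X0.0 Y0.0
G1 X16.9 Y0.0
G1 X16.9 Y7.3
G1 X3.0 Y7.3
G1 X3.0 Y23.7
G1 X0.0 Y23.7
G1 X0.0 Y0.0
; layer 7
G0 Z14.3
G0 X0.0 Y0.0
G1 X16.9 Y0.0
G1 X16.9 Y7.3
G1 X3.0 Y7.3
G1 X3.0 Y23.7
G1 X0.0 Y23.7
G1 X0.0 Y0.0
; layer 8
G0 Z16.4
G0 X0.0 Y0.0
G1 X16.9 Y0.0
G1 X16.9 Y7.3
G1 X3.0 Y7.3
G1 X3.0 Y23.7
G1 X0.0 Y23.7
G1 X0.0 Y0.0
M2 ; end

The solid is an L-shaped prism: outer 16.9 × 23.7 mm, arm thicknesses ≈ 7.3 mm (horizontal) and 3 mm (vertical), extruded 16.4 mm in z. Slicing at Δz = 2.0 mm — 8 equal slices spanning the solid's height, so layer i sits at z = i·h/8 — gives 8 non-empty perimeters. Each is a 6-segment closed polygon; G0 lifts to the layer z and rapids to the start vertex, then G1 traces the edges.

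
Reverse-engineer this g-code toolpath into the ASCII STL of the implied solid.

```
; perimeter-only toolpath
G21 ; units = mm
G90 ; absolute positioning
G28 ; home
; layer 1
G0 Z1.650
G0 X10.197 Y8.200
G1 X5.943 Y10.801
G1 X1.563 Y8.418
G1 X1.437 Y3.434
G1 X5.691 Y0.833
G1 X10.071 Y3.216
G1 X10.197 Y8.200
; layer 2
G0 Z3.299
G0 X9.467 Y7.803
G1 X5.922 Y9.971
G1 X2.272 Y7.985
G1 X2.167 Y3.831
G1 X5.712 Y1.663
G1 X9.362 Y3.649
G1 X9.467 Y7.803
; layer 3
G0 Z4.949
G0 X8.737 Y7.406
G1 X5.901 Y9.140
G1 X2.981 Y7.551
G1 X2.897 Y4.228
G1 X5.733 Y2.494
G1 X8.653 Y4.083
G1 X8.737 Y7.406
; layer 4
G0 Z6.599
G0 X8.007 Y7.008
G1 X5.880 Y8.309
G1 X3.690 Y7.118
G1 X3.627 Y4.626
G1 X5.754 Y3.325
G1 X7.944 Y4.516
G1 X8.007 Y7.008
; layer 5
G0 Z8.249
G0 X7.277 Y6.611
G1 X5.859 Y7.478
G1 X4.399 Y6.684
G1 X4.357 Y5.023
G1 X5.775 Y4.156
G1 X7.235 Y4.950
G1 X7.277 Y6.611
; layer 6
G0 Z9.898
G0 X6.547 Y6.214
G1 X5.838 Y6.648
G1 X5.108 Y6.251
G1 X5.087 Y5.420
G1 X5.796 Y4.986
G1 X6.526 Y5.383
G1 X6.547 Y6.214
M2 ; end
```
solid part
  facet normal 0.0000 0.0000 -1.0000
    outer loop
      vertex 0.854 8.852 0.000
      vertex 5.964 11.632 0.000
      vertex 10.927 8.597 0.000
    endloop
  endfacet
  facet normal 0.0000 0.0000 -1.0000
    outer loop
      vertex 0.707 3.037 0.000
      vertex 0.854 8.852 0.000
      vertex 10.927 8.597 0.000
    endloop
  endfacet
  facet normal 0.0000 0.0000 -1.0000
    outer loop
      vertex 5.670 0.002 0.000
      vertex 0.707 3.037 0.000
      vertex 10.927 8.597 0.000
    endloop
  endfacet
  facet normal 0.0000 0.0000 -1.0000
    outer loop
      vertex 10.780 2.782 0.000
      vertex 5.670 0.002 0.000
      vertex 10.927 8.597 0.000
    endloop
  endfacet
  facet normal 0.4782 0.7820 0.3998
    outer loop
      vertex 10.927 8.597 0.000
      vertex 5.964 11.632 0.000
      vertex 5.817 5.817 11.548
    endloop
  endfacet
  facet normal -0.4380 0.8051 0.3999
    outer loop
      vertex 5.964 11.632 0.000
      vertex 0.854 8.852 0.000
      vertex 5.817 5.817 11.548
    endloop
  endfacet
  facet normal -0.9163 0.0232 0.3999
    outer loop
      vertex 0.854 8.852 0.000
      vertex 0.707 3.037 0.000
      vertex 5.817 5.817 11.548
    endloop
  endfacet
  facet normal -0.4782 -0.7820 0.3998
    outer loop
      vertex 0.707 3.037 0.000
      vertex 5.670 0.002 0.000
      vertex 5.817 5.817 11.548
    endloop
  endfacet
  facet normal 0.4380 -0.8051 0.3999
    outer loop
      vertex 5.670 0.002 0.000
      vertex 10.780 2.782 0.000
      vertex 5.817 5.817 11.548
    endloop
  endfacet
  facet normal 0.9163 -0.0232 0.3999
    outer loop
      vertex 10.780 2.782 0.000
      vertex 10.927 8.597 0.000
      vertex 5.817 5.817 11.548
    endloop
  endfacet
endsolid part

The G0 Z moves step by Δz≈1.650 mm. The G1 loops shrink linearly with z, so the solid tapers from its base footprint up to z≈11.5. Closing with a flat bottom cap and the tapered top and triangulating gives 10 facets — a regular 6-sided pyramid, base circumscribed radius ≈ 5.82 mm, apex at z ≈ 11.5 mm.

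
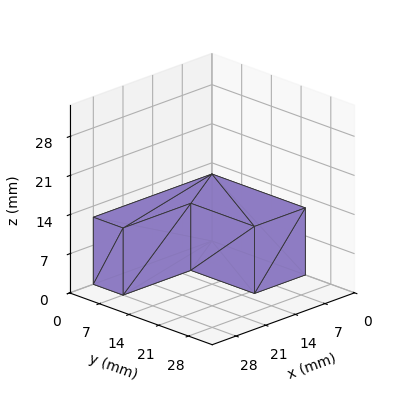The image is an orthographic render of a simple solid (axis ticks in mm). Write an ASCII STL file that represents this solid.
Reading the render: the shape is an L-shaped prism: outer 28 × 22 mm, arm thicknesses ≈ 7 mm (horizontal) and 12 mm (vertical), extruded 12 mm in z (dimensions read to the nearest mm from the axis ticks). For the STL, each face is triangulated and given an outward normal.

solid part
  facet normal 0.0000 0.0000 -1.0000
    outer loop
      vertex 28.000 7.000 0.000
      vertex 28.000 0.000 0.000
      vertex 0.000 0.000 0.000
    endloop
  endfacet
  facet normal 0.0000 0.0000 -1.0000
    outer loop
      vertex 12.000 7.000 0.000
      vertex 28.000 7.000 0.000
      vertex 0.000 0.000 0.000
    endloop
  endfacet
  facet normal 0.0000 0.0000 -1.0000
    outer loop
      vertex 12.000 22.000 0.000
      vertex 12.000 7.000 0.000
      vertex 0.000 0.000 0.000
    endloop
  endfacet
  facet normal 0.0000 0.0000 -1.0000
    outer loop
      vertex 0.000 22.000 0.000
      vertex 12.000 22.000 0.000
      vertex 0.000 0.000 0.000
    endloop
  endfacet
  facet normal 0.0000 0.0000 1.0000
    outer loop
      vertex 0.000 0.000 12.000
      vertex 28.000 0.000 12.000
      vertex 28.000 7.000 12.000
    endloop
  endfacet
  facet normal 0.0000 0.0000 1.0000
    outer loop
      vertex 0.000 0.000 12.000
      vertex 28.000 7.000 12.000
      vertex 12.000 7.000 12.000
    endloop
  endfacet
  facet normal 0.0000 0.0000 1.0000
    outer loop
      vertex 0.000 0.000 12.000
      vertex 12.000 7.000 12.000
      vertex 12.000 22.000 12.000
    endloop
  endfacet
  facet normal 0.0000 0.0000 1.0000
    outer loop
      vertex 0.000 0.000 12.000
      vertex 12.000 22.000 12.000
      vertex 0.000 22.000 12.000
    endloop
  endfacet
  facet normal 0.0000 -1.0000 0.0000
    outer loop
      vertex 0.000 0.000 0.000
      vertex 28.000 0.000 0.000
      vertex 28.000 0.000 12.000
    endloop
  endfacet
  facet normal 0.0000 -1.0000 0.0000
    outer loop
      vertex 0.000 0.000 0.000
      vertex 28.000 0.000 12.000
      vertex 0.000 0.000 12.000
    endloop
  endfacet
  facet normal 1.0000 0.0000 0.0000
    outer loop
      vertex 28.000 0.000 0.000
      vertex 28.000 7.000 0.000
      vertex 28.000 7.000 12.000
    endloop
  endfacet
  facet normal 1.0000 0.0000 0.0000
    outer loop
      vertex 28.000 0.000 0.000
      vertex 28.000 7.000 12.000
      vertex 28.000 0.000 12.000
    endloop
  endfacet
  facet normal 0.0000 1.0000 0.0000
    outer loop
      vertex 28.000 7.000 0.000
      vertex 12.000 7.000 0.000
      vertex 12.000 7.000 12.000
    endloop
  endfacet
  facet normal 0.0000 1.0000 0.0000
    outer loop
      vertex 28.000 7.000 0.000
      vertex 12.000 7.000 12.000
      vertex 28.000 7.000 12.000
    endloop
  endfacet
  facet normal 1.0000 0.0000 0.0000
    outer loop
      vertex 12.000 7.000 0.000
      vertex 12.000 22.000 0.000
      vertex 12.000 22.000 12.000
    endloop
  endfacet
  facet normal 1.0000 0.0000 0.0000
    outer loop
      vertex 12.000 7.000 0.000
      vertex 12.000 22.000 12.000
      vertex 12.000 7.000 12.000
    endloop
  endfacet
  facet normal 0.0000 1.0000 0.0000
    outer loop
      vertex 12.000 22.000 0.000
      vertex 0.000 22.000 0.000
      vertex 0.000 22.000 12.000
    endloop
  endfacet
  facet normal 0.0000 1.0000 0.0000
    outer loop
      vertex 12.000 22.000 0.000
      vertex 0.000 22.000 12.000
      vertex 12.000 22.000 12.000
    endloop
  endfacet
  facet normal -1.0000 0.0000 0.0000
    outer loop
      vertex 0.000 22.000 0.000
      vertex 0.000 0.000 0.000
      vertex 0.000 0.000 12.000
    endloop
  endfacet
  facet normal -1.0000 0.0000 0.0000
    outer loop
      vertex 0.000 22.000 0.000
      vertex 0.000 0.000 12.000
      vertex 0.000 22.000 12.000
    endloop
  endfacet
endsolid part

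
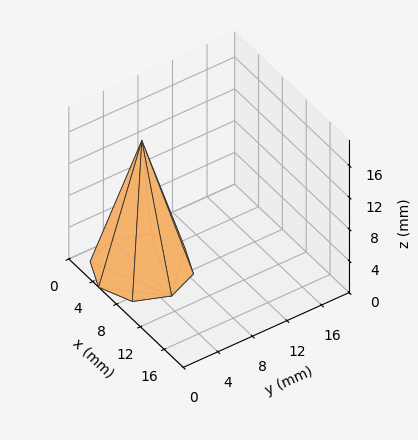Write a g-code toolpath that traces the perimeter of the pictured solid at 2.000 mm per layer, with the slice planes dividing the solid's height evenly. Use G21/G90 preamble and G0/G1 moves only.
Reading the render: the shape is a regular 8-sided pyramid, base circumscribed radius ≈ 5 mm, apex at z ≈ 16 mm (dimensions read to the nearest mm from the axis ticks). For the g-code, the solid's height is divided into equal slices at the stated Δz and each level perimeter traced with G1 moves after a G0 lift.

; perimeter-only toolpath
G21 ; units = mm
G90 ; absolute positioning
G28 ; home
; layer 1
G0 Z2.000
G0 X9.375 Y5.000
G1 X8.094 Y8.094
G1 X5.000 Y9.375
G1 X1.906 Y8.094
G1 X0.625 Y5.000
G1 X1.906 Y1.906
G1 X5.000 Y0.625
G1 X8.094 Y1.906
G1 X9.375 Y5.000
; layer 2
G0 Z4.000
G0 X8.750 Y5.000
G1 X7.652 Y7.652
G1 X5.000 Y8.750
G1 X2.348 Y7.652
G1 X1.250 Y5.000
G1 X2.348 Y2.348
G1 X5.000 Y1.250
G1 X7.652 Y2.348
G1 X8.750 Y5.000
; layer 3
G0 Z6.000
G0 X8.125 Y5.000
G1 X7.210 Y7.210
G1 X5.000 Y8.125
G1 X2.790 Y7.210
G1 X1.875 Y5.000
G1 X2.790 Y2.790
G1 X5.000 Y1.875
G1 X7.210 Y2.790
G1 X8.125 Y5.000
; layer 4
G0 Z8.000
G0 X7.500 Y5.000
G1 X6.768 Y6.768
G1 X5.000 Y7.500
G1 X3.232 Y6.768
G1 X2.500 Y5.000
G1 X3.232 Y3.232
G1 X5.000 Y2.500
G1 X6.768 Y3.232
G1 X7.500 Y5.000
; layer 5
G0 Z10.000
G0 X6.875 Y5.000
G1 X6.326 Y6.326
G1 X5.000 Y6.875
G1 X3.674 Y6.326
G1 X3.125 Y5.000
G1 X3.674 Y3.674
G1 X5.000 Y3.125
G1 X6.326 Y3.674
G1 X6.875 Y5.000
; layer 6
G0 Z12.000
G0 X6.250 Y5.000
G1 X5.884 Y5.884
G1 X5.000 Y6.250
G1 X4.116 Y5.884
G1 X3.750 Y5.000
G1 X4.116 Y4.116
G1 X5.000 Y3.750
G1 X5.884 Y4.116
G1 X6.250 Y5.000
; layer 7
G0 Z14.000
G0 X5.625 Y5.000
G1 X5.442 Y5.442
G1 X5.000 Y5.625
G1 X4.558 Y5.442
G1 X4.375 Y5.000
G1 X4.558 Y4.558
G1 X5.000 Y4.375
G1 X5.442 Y4.558
G1 X5.625 Y5.000
M2 ; end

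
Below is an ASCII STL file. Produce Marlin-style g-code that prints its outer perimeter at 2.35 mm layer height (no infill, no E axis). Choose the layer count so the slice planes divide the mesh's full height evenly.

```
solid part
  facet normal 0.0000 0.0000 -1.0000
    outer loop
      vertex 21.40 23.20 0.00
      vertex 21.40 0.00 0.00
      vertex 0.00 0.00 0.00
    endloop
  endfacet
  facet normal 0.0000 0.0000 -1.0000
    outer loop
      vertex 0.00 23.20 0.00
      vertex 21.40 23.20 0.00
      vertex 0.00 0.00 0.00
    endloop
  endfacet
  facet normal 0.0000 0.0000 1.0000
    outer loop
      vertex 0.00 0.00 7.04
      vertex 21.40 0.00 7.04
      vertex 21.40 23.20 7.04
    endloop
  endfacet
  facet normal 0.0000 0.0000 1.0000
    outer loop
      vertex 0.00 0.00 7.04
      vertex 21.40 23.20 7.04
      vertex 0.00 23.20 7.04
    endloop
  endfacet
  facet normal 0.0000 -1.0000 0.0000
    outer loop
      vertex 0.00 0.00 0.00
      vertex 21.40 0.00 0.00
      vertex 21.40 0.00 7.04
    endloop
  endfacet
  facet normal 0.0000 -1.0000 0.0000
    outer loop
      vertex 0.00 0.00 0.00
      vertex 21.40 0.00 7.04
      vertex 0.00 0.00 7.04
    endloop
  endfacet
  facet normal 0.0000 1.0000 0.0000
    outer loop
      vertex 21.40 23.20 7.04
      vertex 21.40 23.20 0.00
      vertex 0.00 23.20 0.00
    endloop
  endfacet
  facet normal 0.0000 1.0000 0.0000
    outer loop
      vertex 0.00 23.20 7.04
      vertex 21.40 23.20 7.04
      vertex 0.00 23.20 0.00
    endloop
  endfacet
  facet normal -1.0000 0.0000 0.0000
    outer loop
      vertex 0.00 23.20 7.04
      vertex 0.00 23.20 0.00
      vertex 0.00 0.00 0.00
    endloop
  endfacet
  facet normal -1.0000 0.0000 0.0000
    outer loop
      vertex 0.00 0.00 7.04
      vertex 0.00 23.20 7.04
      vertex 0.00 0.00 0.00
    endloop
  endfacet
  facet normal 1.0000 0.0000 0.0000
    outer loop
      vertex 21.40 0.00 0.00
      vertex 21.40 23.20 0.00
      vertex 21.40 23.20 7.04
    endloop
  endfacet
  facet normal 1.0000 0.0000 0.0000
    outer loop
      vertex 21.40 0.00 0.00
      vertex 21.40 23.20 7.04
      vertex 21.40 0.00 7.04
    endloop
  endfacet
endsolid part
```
; perimeter-only toolpath
G21 ; units = mm
G90 ; absolute positioning
G28 ; home
; layer 1
G0 Z2.35
G0 X0.00 Y0.00
G1 X21.40 Y0.00
G1 X21.40 Y23.20
G1 X0.00 Y23.20
G1 X0.00 Y0.00
; layer 2
G0 Z4.69
G0 X0.00 Y0.00
G1 X21.40 Y0.00
G1 X21.40 Y23.20
G1 X0.00 Y23.20
G1 X0.00 Y0.00
; layer 3
G0 Z7.04
G0 X0.00 Y0.00
G1 X21.40 Y0.00
G1 X21.40 Y23.20
G1 X0.00 Y23.20
G1 X0.00 Y0.00
M2 ; end

The solid is a rectangular box, roughly 21.4 × 23.2 mm footprint and 7.04 mm tall. Slicing at Δz = 2.35 mm — 3 equal slices spanning the solid's height, so layer i sits at z = i·h/3 — gives 3 non-empty perimeters. Each is a 4-segment closed polygon; G0 lifts to the layer z and rapids to the start vertex, then G1 traces the edges.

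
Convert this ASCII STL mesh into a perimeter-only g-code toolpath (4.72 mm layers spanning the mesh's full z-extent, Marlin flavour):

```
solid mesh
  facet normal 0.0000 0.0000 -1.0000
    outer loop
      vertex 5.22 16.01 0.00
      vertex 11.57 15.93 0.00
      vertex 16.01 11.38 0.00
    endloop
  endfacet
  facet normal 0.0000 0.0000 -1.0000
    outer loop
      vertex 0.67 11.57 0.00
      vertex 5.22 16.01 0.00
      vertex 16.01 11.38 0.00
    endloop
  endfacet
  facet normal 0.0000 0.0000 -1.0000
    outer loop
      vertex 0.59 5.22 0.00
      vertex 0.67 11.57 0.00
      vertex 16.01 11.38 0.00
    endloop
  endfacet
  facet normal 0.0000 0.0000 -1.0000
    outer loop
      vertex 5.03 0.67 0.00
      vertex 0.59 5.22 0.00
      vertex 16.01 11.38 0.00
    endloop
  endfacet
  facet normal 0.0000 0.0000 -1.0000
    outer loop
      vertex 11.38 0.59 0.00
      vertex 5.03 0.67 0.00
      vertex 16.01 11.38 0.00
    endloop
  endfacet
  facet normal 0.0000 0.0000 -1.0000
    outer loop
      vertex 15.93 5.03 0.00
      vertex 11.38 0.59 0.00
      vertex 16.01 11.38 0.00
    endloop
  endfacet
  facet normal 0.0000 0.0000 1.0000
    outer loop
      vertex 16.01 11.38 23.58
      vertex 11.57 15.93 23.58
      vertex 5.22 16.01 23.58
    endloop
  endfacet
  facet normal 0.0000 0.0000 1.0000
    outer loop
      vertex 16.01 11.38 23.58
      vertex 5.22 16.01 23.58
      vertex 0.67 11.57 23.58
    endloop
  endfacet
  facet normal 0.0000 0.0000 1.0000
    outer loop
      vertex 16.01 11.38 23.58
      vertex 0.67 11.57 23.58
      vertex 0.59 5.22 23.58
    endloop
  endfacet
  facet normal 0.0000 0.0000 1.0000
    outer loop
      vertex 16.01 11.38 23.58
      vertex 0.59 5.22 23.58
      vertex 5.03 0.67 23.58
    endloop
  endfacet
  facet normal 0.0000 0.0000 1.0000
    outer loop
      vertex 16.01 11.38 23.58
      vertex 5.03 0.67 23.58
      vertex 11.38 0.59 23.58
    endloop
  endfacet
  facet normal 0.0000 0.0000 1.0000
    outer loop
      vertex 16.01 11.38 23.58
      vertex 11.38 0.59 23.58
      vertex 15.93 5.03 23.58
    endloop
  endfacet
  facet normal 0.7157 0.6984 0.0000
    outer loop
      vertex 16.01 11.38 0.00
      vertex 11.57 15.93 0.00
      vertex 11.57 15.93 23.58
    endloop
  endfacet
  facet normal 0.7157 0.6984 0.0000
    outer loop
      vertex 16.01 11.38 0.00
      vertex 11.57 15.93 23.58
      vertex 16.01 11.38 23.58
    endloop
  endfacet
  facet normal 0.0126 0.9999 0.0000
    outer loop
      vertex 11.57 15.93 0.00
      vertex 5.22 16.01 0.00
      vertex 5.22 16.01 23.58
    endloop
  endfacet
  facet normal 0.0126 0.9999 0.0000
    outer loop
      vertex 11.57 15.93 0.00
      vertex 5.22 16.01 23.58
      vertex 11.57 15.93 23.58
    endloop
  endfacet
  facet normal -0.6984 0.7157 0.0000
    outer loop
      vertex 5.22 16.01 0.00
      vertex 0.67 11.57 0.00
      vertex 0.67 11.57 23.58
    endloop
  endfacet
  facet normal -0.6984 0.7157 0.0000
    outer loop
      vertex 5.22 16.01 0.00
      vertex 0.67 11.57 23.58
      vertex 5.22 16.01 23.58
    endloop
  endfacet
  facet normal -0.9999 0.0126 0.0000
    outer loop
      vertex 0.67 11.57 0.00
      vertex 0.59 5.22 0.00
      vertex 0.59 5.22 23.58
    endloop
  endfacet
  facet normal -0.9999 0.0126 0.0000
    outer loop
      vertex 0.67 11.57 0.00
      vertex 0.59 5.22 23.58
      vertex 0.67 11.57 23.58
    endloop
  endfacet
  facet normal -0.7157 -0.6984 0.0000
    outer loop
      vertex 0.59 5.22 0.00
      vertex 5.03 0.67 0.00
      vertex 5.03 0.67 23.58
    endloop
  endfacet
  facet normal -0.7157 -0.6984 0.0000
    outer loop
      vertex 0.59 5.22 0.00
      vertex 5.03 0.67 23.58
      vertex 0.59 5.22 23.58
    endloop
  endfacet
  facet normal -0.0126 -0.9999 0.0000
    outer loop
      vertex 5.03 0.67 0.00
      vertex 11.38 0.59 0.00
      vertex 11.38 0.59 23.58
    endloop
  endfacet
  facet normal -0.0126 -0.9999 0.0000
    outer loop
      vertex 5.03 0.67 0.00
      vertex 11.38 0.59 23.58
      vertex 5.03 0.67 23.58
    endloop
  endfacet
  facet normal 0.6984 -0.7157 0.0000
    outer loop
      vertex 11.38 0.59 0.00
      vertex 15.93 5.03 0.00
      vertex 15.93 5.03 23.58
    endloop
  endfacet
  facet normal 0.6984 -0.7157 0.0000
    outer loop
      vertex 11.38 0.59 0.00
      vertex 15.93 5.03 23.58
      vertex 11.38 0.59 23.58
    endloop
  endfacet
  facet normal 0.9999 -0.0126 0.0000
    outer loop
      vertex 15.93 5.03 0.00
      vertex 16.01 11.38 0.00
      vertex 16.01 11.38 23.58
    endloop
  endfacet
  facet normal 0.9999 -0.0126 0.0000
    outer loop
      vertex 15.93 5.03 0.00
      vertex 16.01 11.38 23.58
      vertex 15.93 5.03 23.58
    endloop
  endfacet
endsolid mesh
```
; perimeter-only toolpath
G21 ; units = mm
G90 ; absolute positioning
G28 ; home
; layer 1
G0 Z4.72
G0 X16.01 Y11.38
G1 X11.57 Y15.93
G1 X5.22 Y16.01
G1 X0.67 Y11.57
G1 X0.59 Y5.22
G1 X5.03 Y0.67
G1 X11.38 Y0.59
G1 X15.93 Y5.03
G1 X16.01 Y11.38
; layer 2
G0 Z9.43
G0 X16.01 Y11.38
G1 X11.57 Y15.93
G1 X5.22 Y16.01
G1 X0.67 Y11.57
G1 X0.59 Y5.22
G1 X5.03 Y0.67
G1 X11.38 Y0.59
G1 X15.93 Y5.03
G1 X16.01 Y11.38
; layer 3
G0 Z14.15
G0 X16.01 Y11.38
G1 X11.57 Y15.93
G1 X5.22 Y16.01
G1 X0.67 Y11.57
G1 X0.59 Y5.22
G1 X5.03 Y0.67
G1 X11.38 Y0.59
G1 X15.93 Y5.03
G1 X16.01 Y11.38
; layer 4
G0 Z18.86
G0 X16.01 Y11.38
G1 X11.57 Y15.93
G1 X5.22 Y16.01
G1 X0.67 Y11.57
G1 X0.59 Y5.22
G1 X5.03 Y0.67
G1 X11.38 Y0.59
G1 X15.93 Y5.03
G1 X16.01 Y11.38
; layer 5
G0 Z23.58
G0 X16.01 Y11.38
G1 X11.57 Y15.93
G1 X5.22 Y16.01
G1 X0.67 Y11.57
G1 X0.59 Y5.22
G1 X5.03 Y0.67
G1 X11.38 Y0.59
G1 X15.93 Y5.03
G1 X16.01 Y11.38
M2 ; end

The solid is a regular 8-sided prism (a cylinder approximated with 8 flat sides), circumscribed radius ≈ 8.3 mm, height ≈ 23.6 mm. Slicing at Δz = 4.72 mm — 5 equal slices spanning the solid's height, so layer i sits at z = i·h/5 — gives 5 non-empty perimeters. Each is a 8-segment closed polygon; G0 lifts to the layer z and rapids to the start vertex, then G1 traces the edges.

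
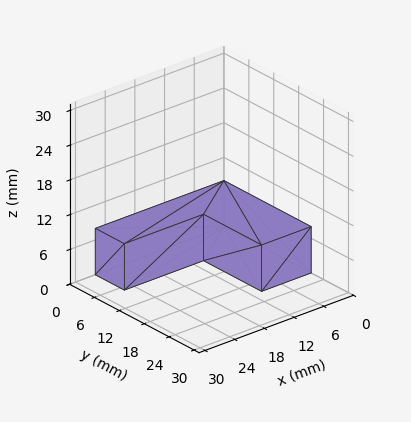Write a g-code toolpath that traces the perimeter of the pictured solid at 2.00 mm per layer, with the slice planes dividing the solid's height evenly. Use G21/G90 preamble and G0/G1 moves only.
Reading the render: the shape is an L-shaped prism: outer 26 × 21 mm, arm thicknesses ≈ 7 mm (horizontal) and 10 mm (vertical), extruded 8 mm in z (dimensions read to the nearest mm from the axis ticks). For the g-code, the solid's height is divided into equal slices at the stated Δz and each level perimeter traced with G1 moves after a G0 lift.

; perimeter-only toolpath
G21 ; units = mm
G90 ; absolute positioning
G28 ; home
; layer 1
G0 Z2.00
G0 X0.00 Y0.00
G1 X26.00 Y0.00
G1 X26.00 Y7.00
G1 X10.00 Y7.00
G1 X10.00 Y21.00
G1 X0.00 Y21.00
G1 X0.00 Y0.00
; layer 2
G0 Z4.00
G0 X0.00 Y0.00
G1 X26.00 Y0.00
G1 X26.00 Y7.00
G1 X10.00 Y7.00
G1 X10.00 Y21.00
G1 X0.00 Y21.00
G1 X0.00 Y0.00
; layer 3
G0 Z6.00
G0 X0.00 Y0.00
G1 X26.00 Y0.00
G1 X26.00 Y7.00
G1 X10.00 Y7.00
G1 X10.00 Y21.00
G1 X0.00 Y21.00
G1 X0.00 Y0.00
; layer 4
G0 Z8.00
G0 X0.00 Y0.00
G1 X26.00 Y0.00
G1 X26.00 Y7.00
G1 X10.00 Y7.00
G1 X10.00 Y21.00
G1 X0.00 Y21.00
G1 X0.00 Y0.00
M2 ; end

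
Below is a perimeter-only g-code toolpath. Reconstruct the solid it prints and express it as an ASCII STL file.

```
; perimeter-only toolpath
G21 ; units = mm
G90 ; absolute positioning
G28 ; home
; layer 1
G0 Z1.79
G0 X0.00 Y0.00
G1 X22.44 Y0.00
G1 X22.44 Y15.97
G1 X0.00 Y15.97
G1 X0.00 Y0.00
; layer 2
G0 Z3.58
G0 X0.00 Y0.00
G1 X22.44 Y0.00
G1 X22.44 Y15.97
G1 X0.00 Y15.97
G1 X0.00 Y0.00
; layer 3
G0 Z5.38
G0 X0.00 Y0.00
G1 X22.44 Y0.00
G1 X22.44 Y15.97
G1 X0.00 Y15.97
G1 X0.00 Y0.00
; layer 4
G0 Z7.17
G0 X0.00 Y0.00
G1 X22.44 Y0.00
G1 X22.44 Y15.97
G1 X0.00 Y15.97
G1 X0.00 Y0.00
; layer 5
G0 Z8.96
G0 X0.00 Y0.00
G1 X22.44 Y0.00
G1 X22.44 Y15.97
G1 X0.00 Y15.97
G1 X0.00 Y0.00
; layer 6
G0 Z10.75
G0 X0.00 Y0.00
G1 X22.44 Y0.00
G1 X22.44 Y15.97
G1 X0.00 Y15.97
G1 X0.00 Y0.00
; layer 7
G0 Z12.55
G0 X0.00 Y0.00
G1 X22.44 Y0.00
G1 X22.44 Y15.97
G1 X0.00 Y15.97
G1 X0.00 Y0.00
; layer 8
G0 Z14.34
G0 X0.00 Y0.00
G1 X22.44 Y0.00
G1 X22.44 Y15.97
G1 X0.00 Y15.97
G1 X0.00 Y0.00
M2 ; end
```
solid part
  facet normal 0.0000 0.0000 -1.0000
    outer loop
      vertex 22.44 15.97 0.00
      vertex 22.44 0.00 0.00
      vertex 0.00 0.00 0.00
    endloop
  endfacet
  facet normal 0.0000 0.0000 -1.0000
    outer loop
      vertex 0.00 15.97 0.00
      vertex 22.44 15.97 0.00
      vertex 0.00 0.00 0.00
    endloop
  endfacet
  facet normal 0.0000 0.0000 1.0000
    outer loop
      vertex 0.00 0.00 14.34
      vertex 22.44 0.00 14.34
      vertex 22.44 15.97 14.34
    endloop
  endfacet
  facet normal 0.0000 0.0000 1.0000
    outer loop
      vertex 0.00 0.00 14.34
      vertex 22.44 15.97 14.34
      vertex 0.00 15.97 14.34
    endloop
  endfacet
  facet normal 0.0000 -1.0000 0.0000
    outer loop
      vertex 0.00 0.00 0.00
      vertex 22.44 0.00 0.00
      vertex 22.44 0.00 14.34
    endloop
  endfacet
  facet normal 0.0000 -1.0000 0.0000
    outer loop
      vertex 0.00 0.00 0.00
      vertex 22.44 0.00 14.34
      vertex 0.00 0.00 14.34
    endloop
  endfacet
  facet normal 0.0000 1.0000 0.0000
    outer loop
      vertex 22.44 15.97 14.34
      vertex 22.44 15.97 0.00
      vertex 0.00 15.97 0.00
    endloop
  endfacet
  facet normal 0.0000 1.0000 0.0000
    outer loop
      vertex 0.00 15.97 14.34
      vertex 22.44 15.97 14.34
      vertex 0.00 15.97 0.00
    endloop
  endfacet
  facet normal -1.0000 0.0000 0.0000
    outer loop
      vertex 0.00 15.97 14.34
      vertex 0.00 15.97 0.00
      vertex 0.00 0.00 0.00
    endloop
  endfacet
  facet normal -1.0000 0.0000 0.0000
    outer loop
      vertex 0.00 0.00 14.34
      vertex 0.00 15.97 14.34
      vertex 0.00 0.00 0.00
    endloop
  endfacet
  facet normal 1.0000 0.0000 0.0000
    outer loop
      vertex 22.44 0.00 0.00
      vertex 22.44 15.97 0.00
      vertex 22.44 15.97 14.34
    endloop
  endfacet
  facet normal 1.0000 0.0000 0.0000
    outer loop
      vertex 22.44 0.00 0.00
      vertex 22.44 15.97 14.34
      vertex 22.44 0.00 14.34
    endloop
  endfacet
endsolid part

The G0 Z moves step by Δz≈1.79 mm. Every layer's G1 loop is the same polygon, so the solid is a straight extrusion of it from z=0 to z≈14.3. Closing with flat bottom and top caps and triangulating gives 12 facets — a rectangular box, roughly 22.4 × 16 mm footprint and 14.3 mm tall.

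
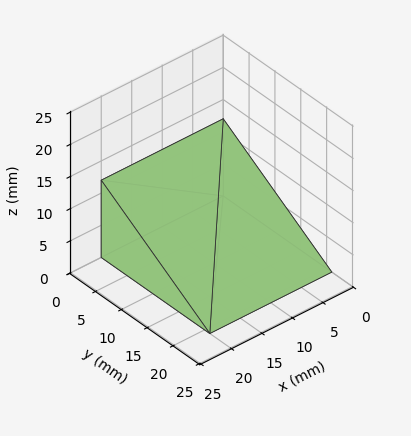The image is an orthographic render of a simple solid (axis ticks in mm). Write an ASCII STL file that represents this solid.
Reading the render: the shape is a wedge (ramp): 20 × 21 mm base, rising to 12 mm along the y=0 edge and sloping linearly to z=0 at y=21 (dimensions read to the nearest mm from the axis ticks). For the STL, each face is triangulated and given an outward normal.

solid part
  facet normal 0.0000 0.0000 -1.0000
    outer loop
      vertex 20.0 21.0 0.0
      vertex 20.0 0.0 0.0
      vertex 0.0 0.0 0.0
    endloop
  endfacet
  facet normal 0.0000 0.0000 -1.0000
    outer loop
      vertex 0.0 21.0 0.0
      vertex 20.0 21.0 0.0
      vertex 0.0 0.0 0.0
    endloop
  endfacet
  facet normal 0.0000 -1.0000 0.0000
    outer loop
      vertex 0.0 0.0 0.0
      vertex 20.0 0.0 0.0
      vertex 20.0 0.0 12.0
    endloop
  endfacet
  facet normal 0.0000 -1.0000 0.0000
    outer loop
      vertex 0.0 0.0 0.0
      vertex 20.0 0.0 12.0
      vertex 0.0 0.0 12.0
    endloop
  endfacet
  facet normal 0.0000 0.4961 0.8682
    outer loop
      vertex 0.0 0.0 12.0
      vertex 20.0 0.0 12.0
      vertex 20.0 21.0 0.0
    endloop
  endfacet
  facet normal 0.0000 0.4961 0.8682
    outer loop
      vertex 0.0 0.0 12.0
      vertex 20.0 21.0 0.0
      vertex 0.0 21.0 0.0
    endloop
  endfacet
  facet normal -1.0000 0.0000 0.0000
    outer loop
      vertex 0.0 0.0 12.0
      vertex 0.0 21.0 0.0
      vertex 0.0 0.0 0.0
    endloop
  endfacet
  facet normal 1.0000 0.0000 0.0000
    outer loop
      vertex 20.0 0.0 0.0
      vertex 20.0 21.0 0.0
      vertex 20.0 0.0 12.0
    endloop
  endfacet
endsolid part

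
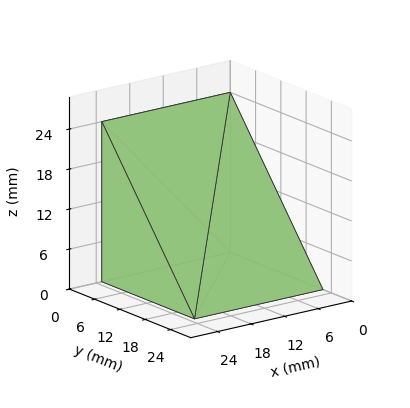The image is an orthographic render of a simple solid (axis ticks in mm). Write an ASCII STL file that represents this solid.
Reading the render: the shape is a wedge (ramp): 23 × 22 mm base, rising to 24 mm along the y=0 edge and sloping linearly to z=0 at y=22 (dimensions read to the nearest mm from the axis ticks). For the STL, each face is triangulated and given an outward normal.

solid part
  facet normal 0.0000 0.0000 -1.0000
    outer loop
      vertex 23.0 22.0 0.0
      vertex 23.0 0.0 0.0
      vertex 0.0 0.0 0.0
    endloop
  endfacet
  facet normal 0.0000 0.0000 -1.0000
    outer loop
      vertex 0.0 22.0 0.0
      vertex 23.0 22.0 0.0
      vertex 0.0 0.0 0.0
    endloop
  endfacet
  facet normal 0.0000 -1.0000 0.0000
    outer loop
      vertex 0.0 0.0 0.0
      vertex 23.0 0.0 0.0
      vertex 23.0 0.0 24.0
    endloop
  endfacet
  facet normal 0.0000 -1.0000 0.0000
    outer loop
      vertex 0.0 0.0 0.0
      vertex 23.0 0.0 24.0
      vertex 0.0 0.0 24.0
    endloop
  endfacet
  facet normal 0.0000 0.7372 0.6757
    outer loop
      vertex 0.0 0.0 24.0
      vertex 23.0 0.0 24.0
      vertex 23.0 22.0 0.0
    endloop
  endfacet
  facet normal 0.0000 0.7372 0.6757
    outer loop
      vertex 0.0 0.0 24.0
      vertex 23.0 22.0 0.0
      vertex 0.0 22.0 0.0
    endloop
  endfacet
  facet normal -1.0000 0.0000 0.0000
    outer loop
      vertex 0.0 0.0 24.0
      vertex 0.0 22.0 0.0
      vertex 0.0 0.0 0.0
    endloop
  endfacet
  facet normal 1.0000 0.0000 0.0000
    outer loop
      vertex 23.0 0.0 0.0
      vertex 23.0 22.0 0.0
      vertex 23.0 0.0 24.0
    endloop
  endfacet
endsolid part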